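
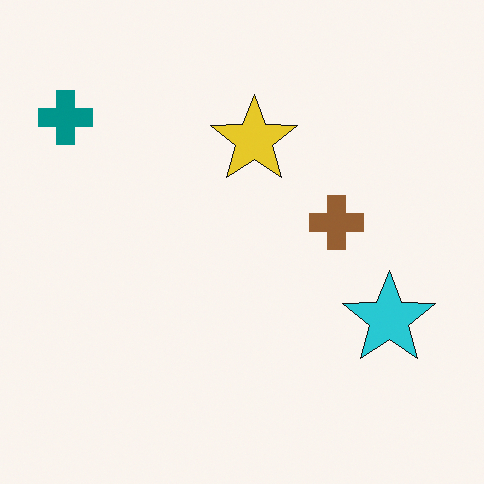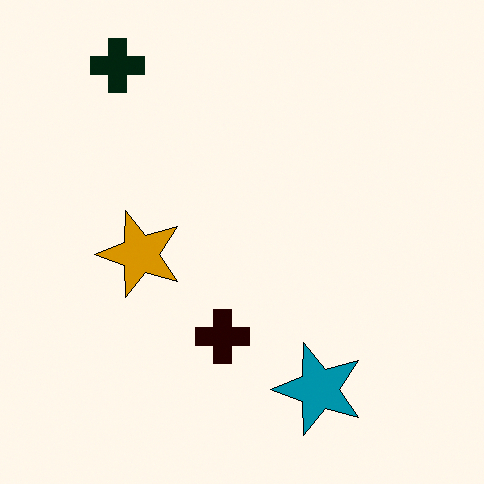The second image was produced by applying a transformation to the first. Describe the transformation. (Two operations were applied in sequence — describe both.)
The second image is the first given much higher contrast, then transposed (reflected across the top-left ↔ bottom-right diagonal).

Tones are pushed away from mid-grey across the whole image — a global contrast change. Shapes have swapped their row and column positions — what was in the top-right is now in the bottom-left — a diagonal reflection.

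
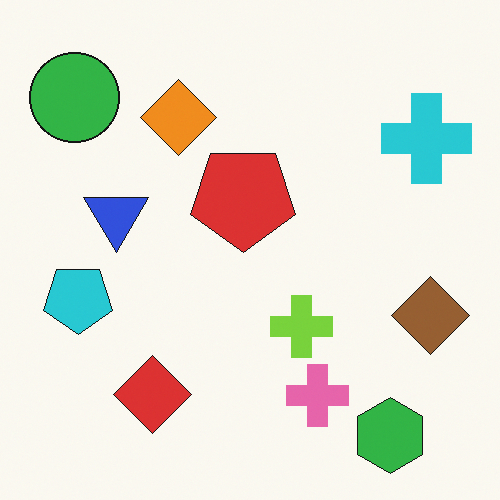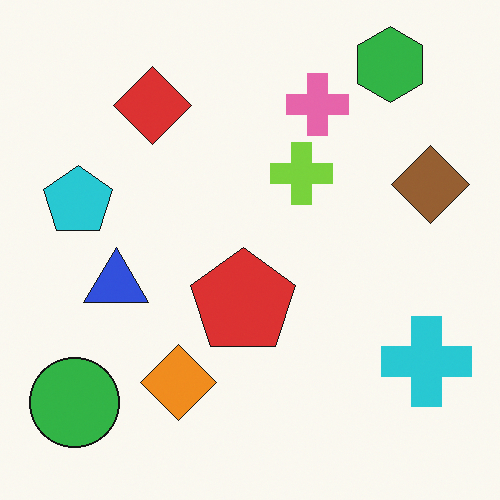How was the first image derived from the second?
The image was flipped vertically (top ↔ bottom).

The green hexagon is in the top-right of the second image and the bottom-right of the first — shapes on opposite sides of the horizontal midline have swapped in a mirror flip.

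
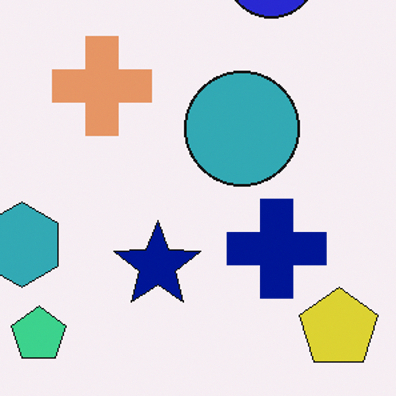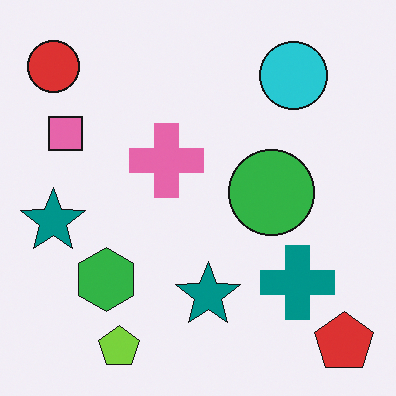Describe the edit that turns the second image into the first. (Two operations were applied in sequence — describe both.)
Cropped slightly and scaled back up, then hue-shifted by a small amount.

The visible shapes are larger and the field of view is narrower; shapes near the original edges may be partly or wholly outside the frame — a crop-and-rescale. Every shape's color has rotated by the same amount around the hue wheel — a uniform hue shift.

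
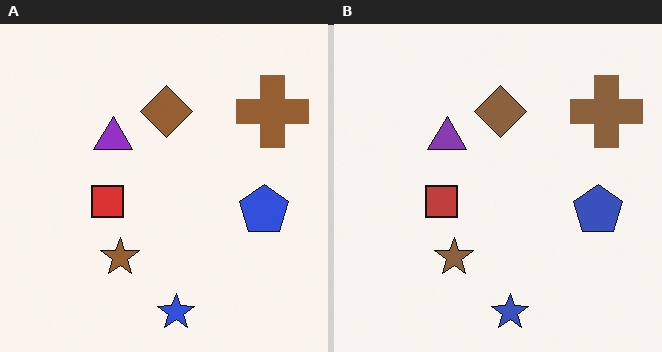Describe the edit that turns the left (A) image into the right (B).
The image was slightly desaturated.

All colors are more muted and greyish — a global saturation change.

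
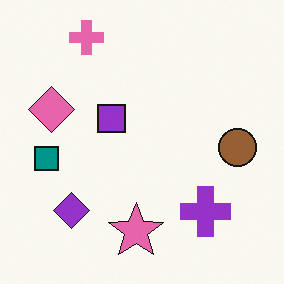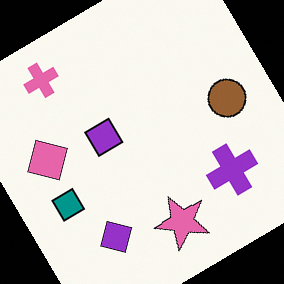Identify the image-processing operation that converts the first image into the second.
The second image is the first rotated counter-clockwise by a large amount — several tens of degrees.

Every shape is tilted by the same angle and the image corners show triangular fill wedges — a whole-image rotation by a non-right angle.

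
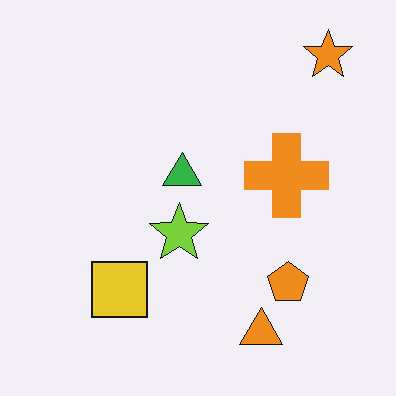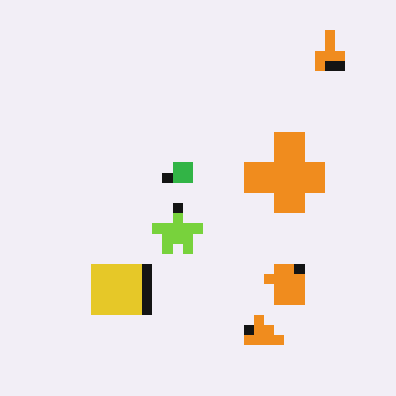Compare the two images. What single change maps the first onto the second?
The image was coarsely pixelated.

Shapes are reduced to large square blocks; fine edges and outlines are lost — a downscale-then-upscale (mosaic) effect.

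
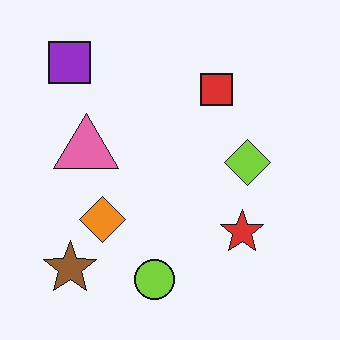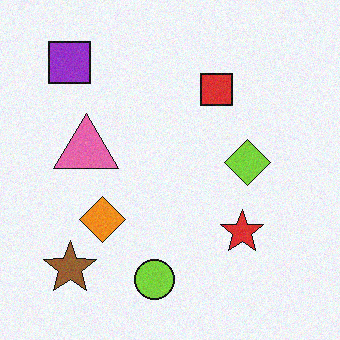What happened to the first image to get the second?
This is the original image degraded with a light layer of grain.

Random speckle covers the whole image, including the flat background.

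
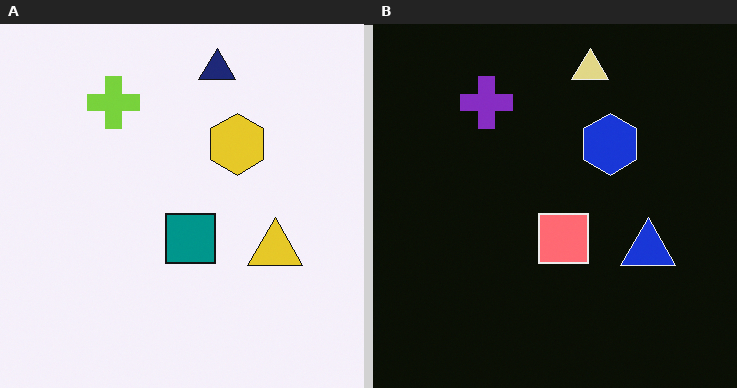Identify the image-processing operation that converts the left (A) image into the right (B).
This is the original image color-inverted (negative).

The light background has become dark and every shape's color is its complement — a photographic negative.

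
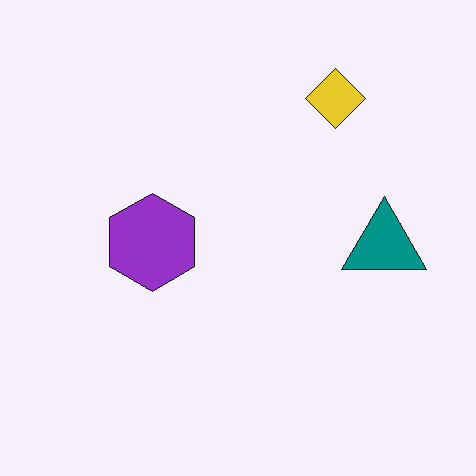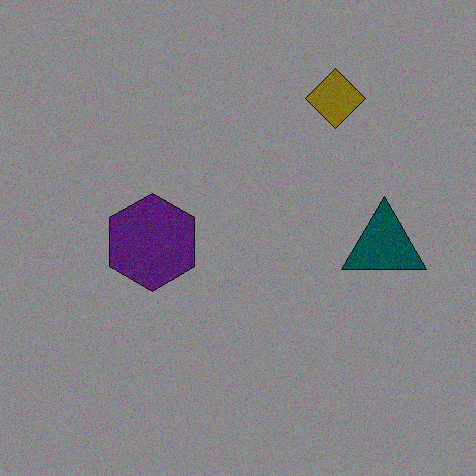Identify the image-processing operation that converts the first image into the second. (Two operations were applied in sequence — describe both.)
Degraded with visible gaussian noise, then noticeably darkened.

Random speckle covers the whole image, including the flat background. Every pixel — background and shapes alike — is uniformly darkened.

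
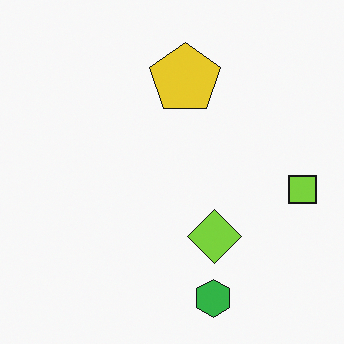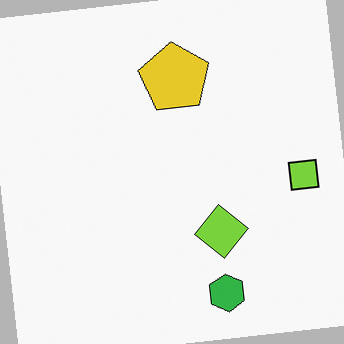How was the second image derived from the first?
The transformation is: rotated counter-clockwise by a small amount.

Every shape is tilted by the same angle and the image corners show triangular fill wedges — a whole-image rotation by a non-right angle.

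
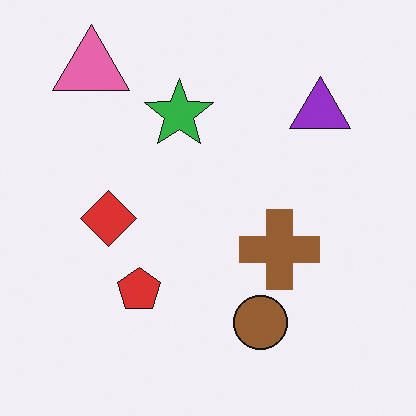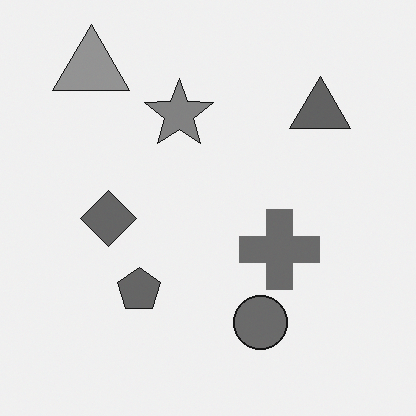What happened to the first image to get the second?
It was converted to grayscale.

All color is removed — every shape is now a shade of grey.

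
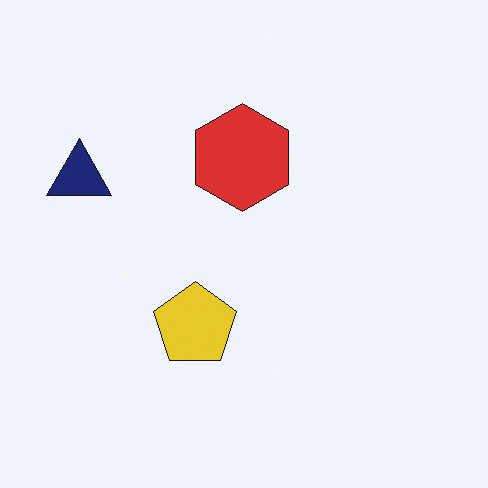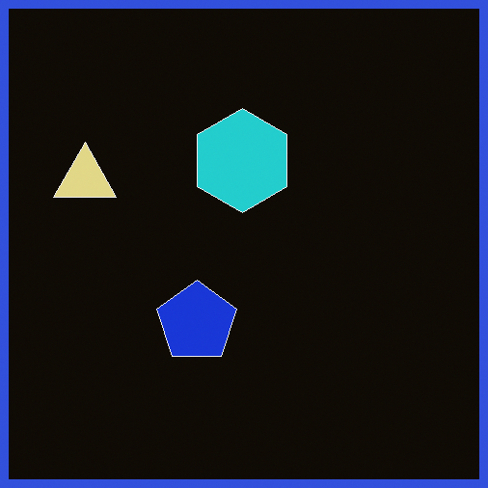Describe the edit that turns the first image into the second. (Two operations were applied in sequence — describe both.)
It was color-inverted (negative), then framed with a blue border.

The light background has become dark and every shape's color is its complement — a photographic negative. A solid blue frame runs around the edge of the second image, with the content slightly shrunk inside it.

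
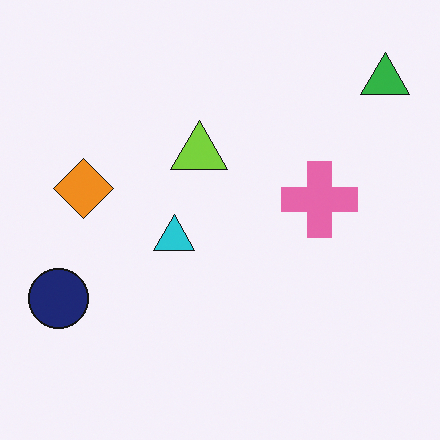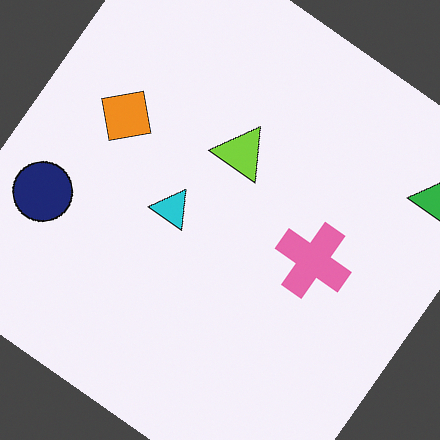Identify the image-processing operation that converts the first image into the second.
The second image is the first rotated clockwise by a large amount — several tens of degrees.

Every shape is tilted by the same angle and the image corners show triangular fill wedges — a whole-image rotation by a non-right angle.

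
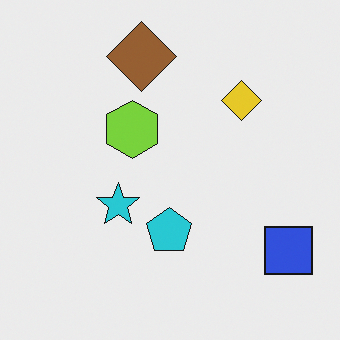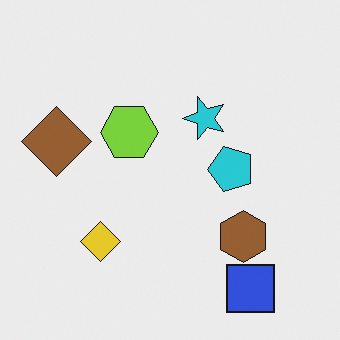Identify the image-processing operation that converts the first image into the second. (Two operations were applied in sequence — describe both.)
The transformation is: transposed (reflected across the top-left ↔ bottom-right diagonal), then overlaid with an additional brown hexagon.

Shapes have swapped their row and column positions — what was in the top-right is now in the bottom-left — a diagonal reflection. A brown hexagon appears in the second image that is absent from the first.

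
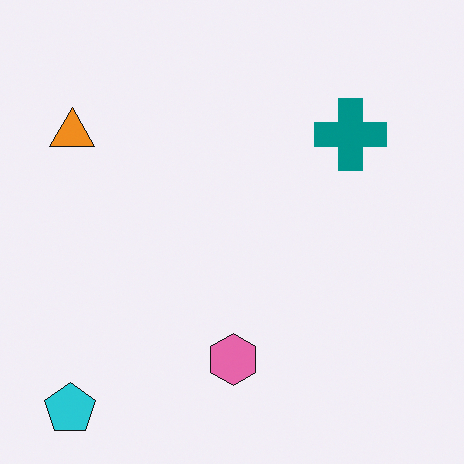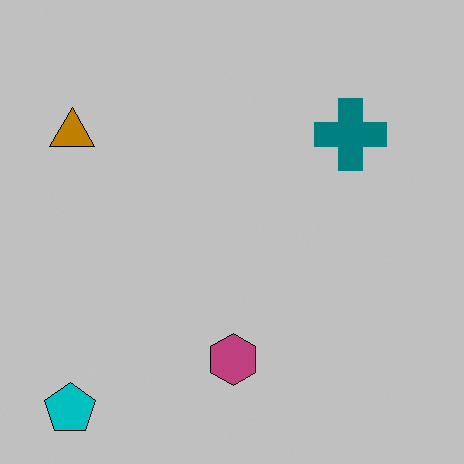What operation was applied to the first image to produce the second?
Aggressively posterized.

Each flat color has snapped to a coarser quantized level — most visibly, the near-white background has dropped to a flat grey.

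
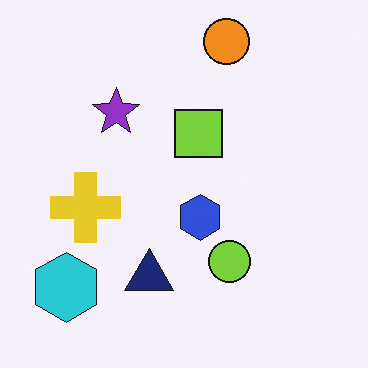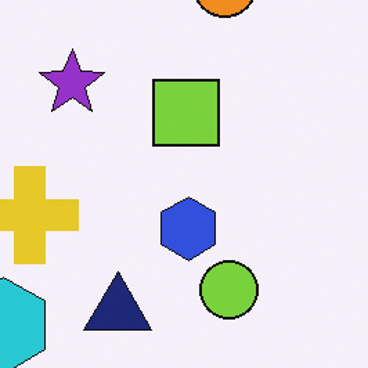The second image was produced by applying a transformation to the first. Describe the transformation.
The transformation is: cropped to a modestly smaller region and rescaled.

The visible shapes are larger and the field of view is narrower; shapes near the original edges may be partly or wholly outside the frame — a crop-and-rescale.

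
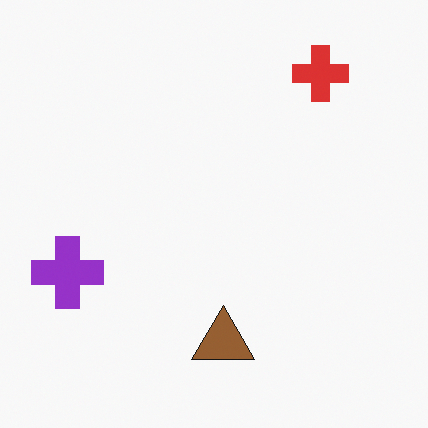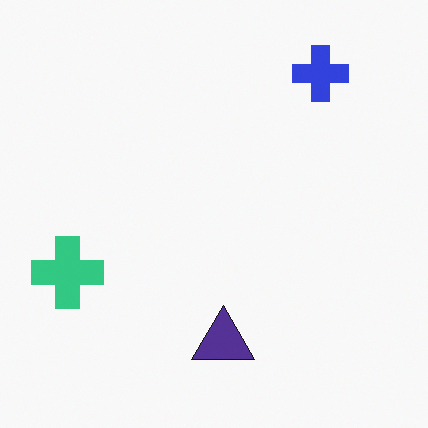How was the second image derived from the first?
It was hue-shifted through roughly half the color wheel.

Every shape's color has rotated by the same amount around the hue wheel — a uniform hue shift.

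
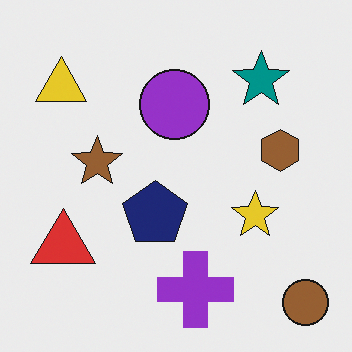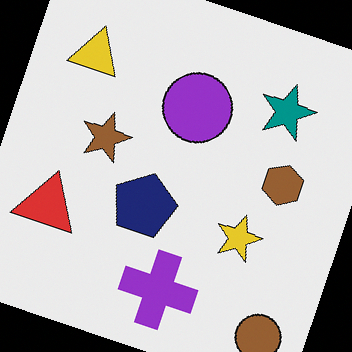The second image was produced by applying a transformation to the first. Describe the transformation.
It was rotated clockwise by a moderate amount.

Every shape is tilted by the same angle and the image corners show triangular fill wedges — a whole-image rotation by a non-right angle.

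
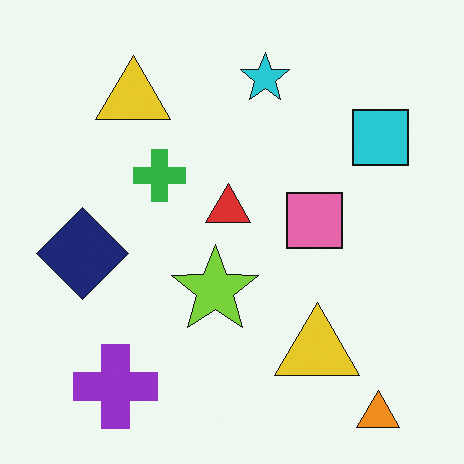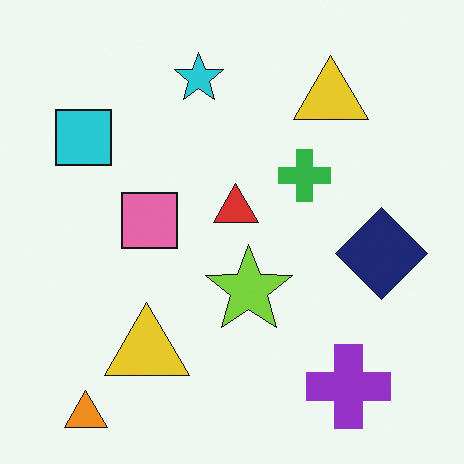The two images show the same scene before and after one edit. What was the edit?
The second image is the first flipped horizontally (left ↔ right).

The navy diamond is in the left of the first image and the right of the second — shapes on opposite sides of the vertical midline have swapped in a mirror flip.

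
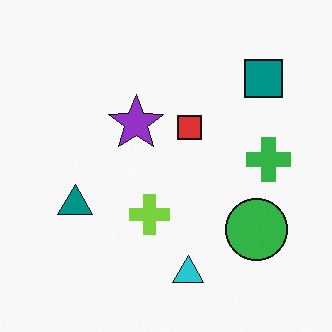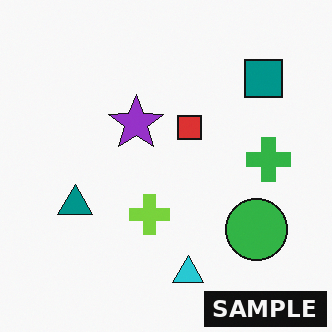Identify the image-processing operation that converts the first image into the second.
The transformation is: watermarked with the text "SAMPLE" in the lower-right corner.

A dark label reading "SAMPLE" appears in the lower-right corner.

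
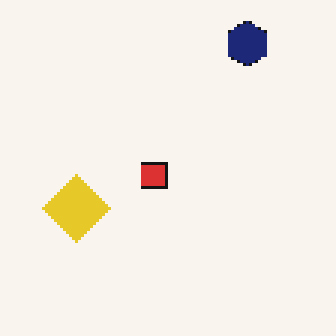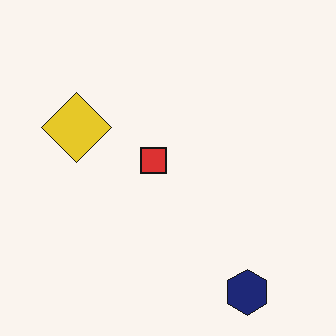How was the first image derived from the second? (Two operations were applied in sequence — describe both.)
The transformation is: lightly pixelated (a mild mosaic effect), then flipped vertically (top ↔ bottom).

Shapes are reduced to large square blocks; fine edges and outlines are lost — a downscale-then-upscale (mosaic) effect. The navy hexagon is in the bottom-right of the second image and the top-right of the first — shapes on opposite sides of the horizontal midline have swapped in a mirror flip.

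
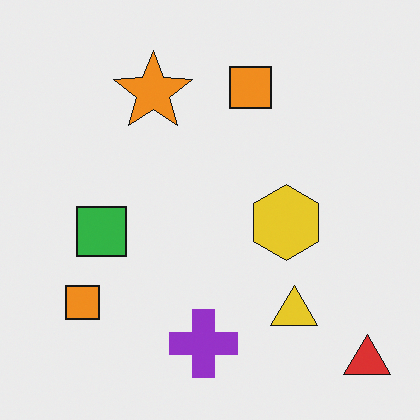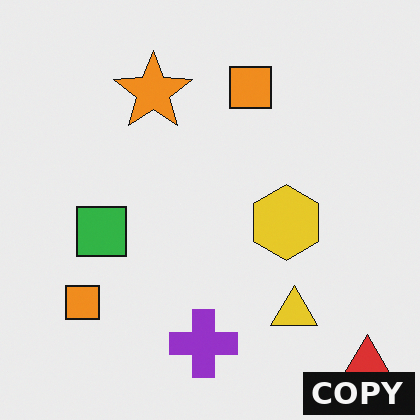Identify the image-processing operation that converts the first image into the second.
The transformation is: watermarked with the text "COPY" in the lower-right corner.

A dark label reading "COPY" appears in the lower-right corner.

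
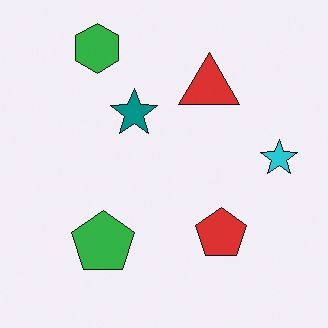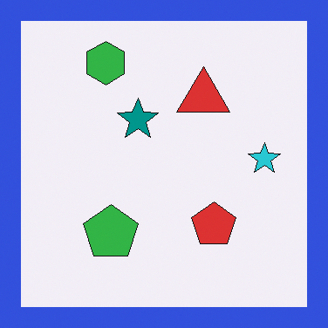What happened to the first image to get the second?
The image was framed with a blue border.

A solid blue frame runs around the edge of the second image, with the content slightly shrunk inside it.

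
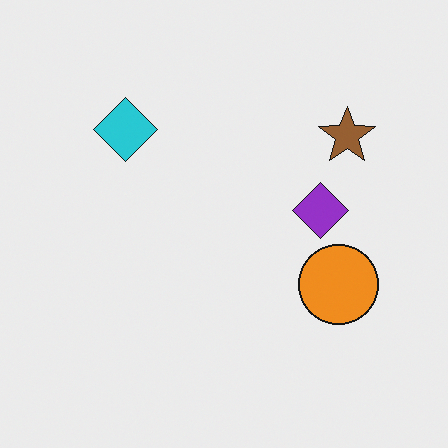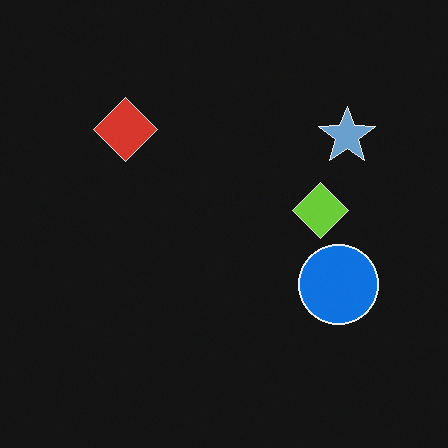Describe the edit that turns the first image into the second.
The second image is the first color-inverted (negative).

The light background has become dark and every shape's color is its complement — a photographic negative.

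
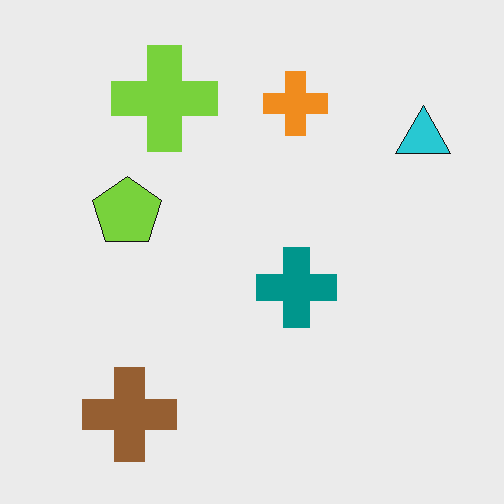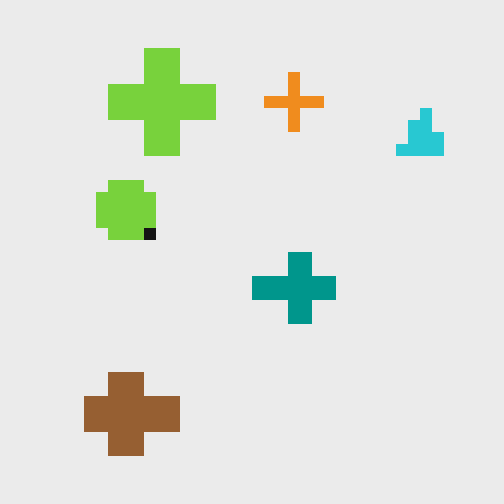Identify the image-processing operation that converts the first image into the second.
This is the original image heavily pixelated into large blocks.

Shapes are reduced to large square blocks; fine edges and outlines are lost — a downscale-then-upscale (mosaic) effect.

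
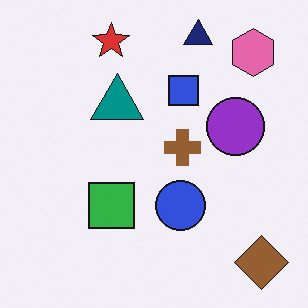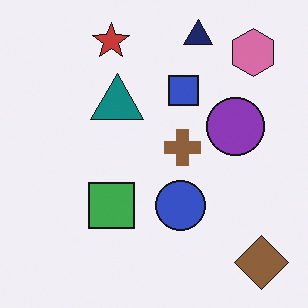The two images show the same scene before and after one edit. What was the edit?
This is the original image slightly desaturated.

All colors are more muted and greyish — a global saturation change.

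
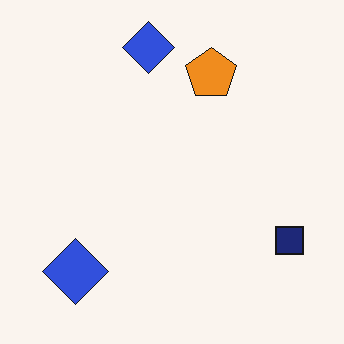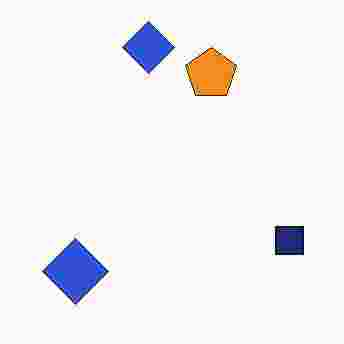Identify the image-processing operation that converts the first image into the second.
Heavily JPEG-compressed with obvious blocking artifacts.

Blocky 8×8 compression artifacts appear around shape edges and the flat background shows ringing — characteristic JPEG degradation.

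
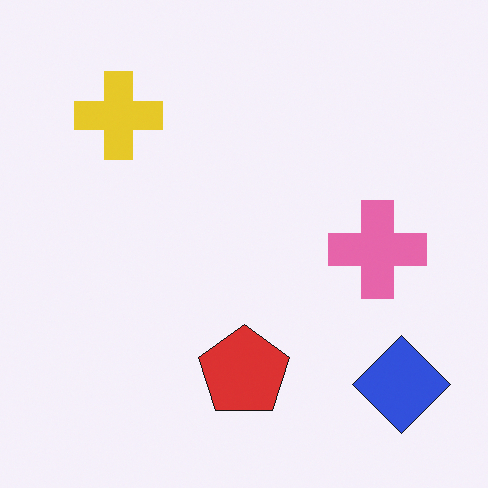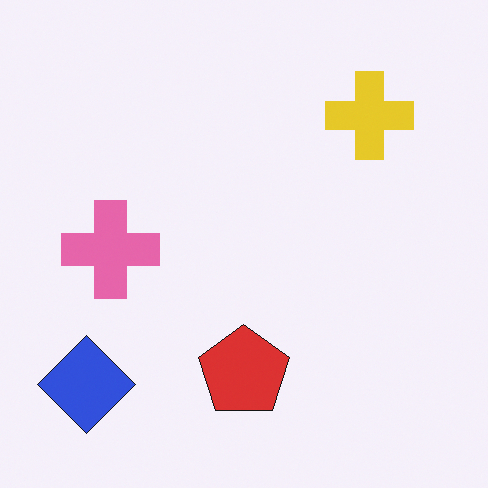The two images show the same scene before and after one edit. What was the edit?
The second image is the first flipped horizontally (left ↔ right).

The blue diamond is in the bottom-right of the first image and the bottom-left of the second — shapes on opposite sides of the vertical midline have swapped in a mirror flip.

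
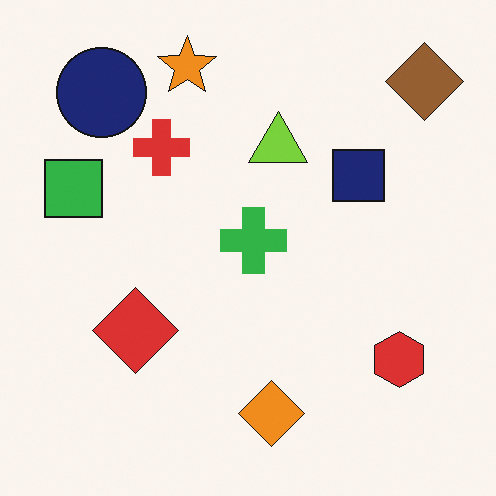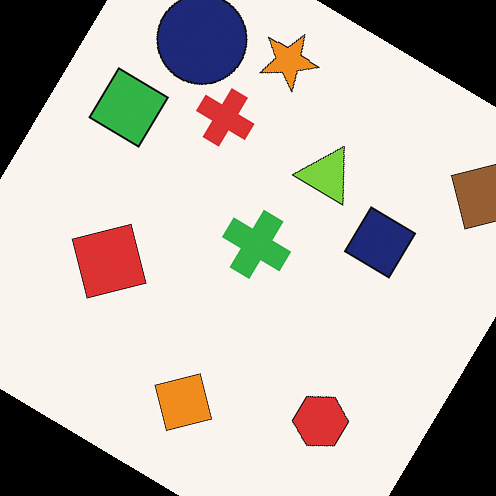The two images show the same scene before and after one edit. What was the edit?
The second image is the first rotated clockwise by a large amount — several tens of degrees.

Every shape is tilted by the same angle and the image corners show triangular fill wedges — a whole-image rotation by a non-right angle.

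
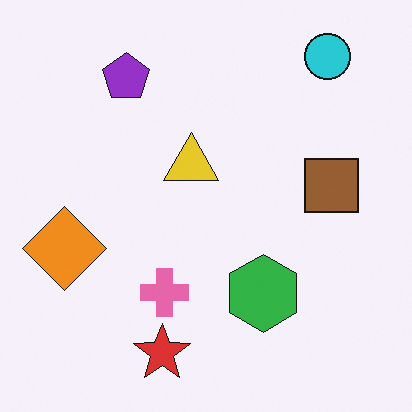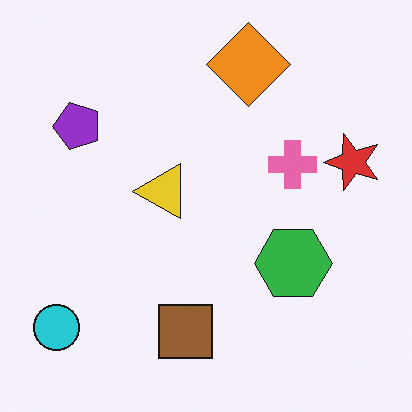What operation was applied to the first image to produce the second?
This is the original image transposed (reflected across the top-left ↔ bottom-right diagonal).

Shapes have swapped their row and column positions — what was in the top-right is now in the bottom-left — a diagonal reflection.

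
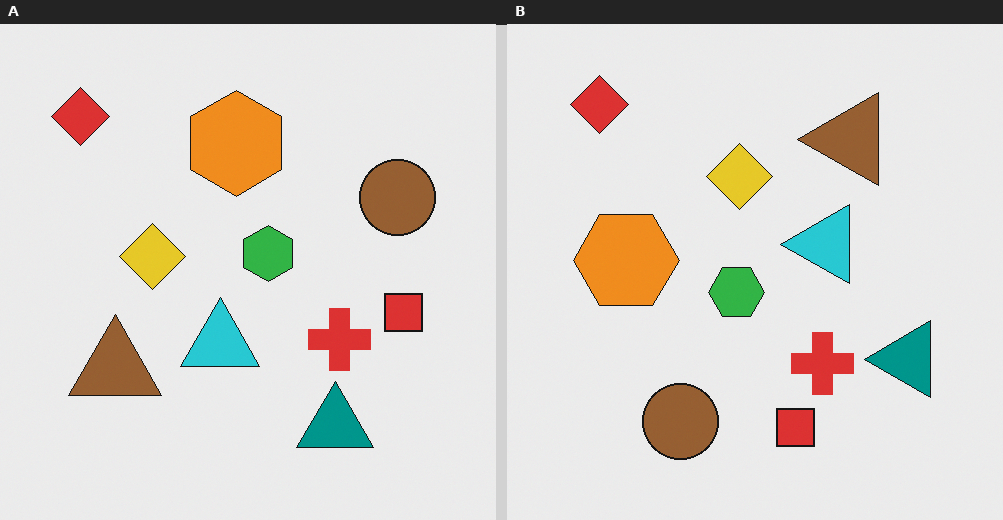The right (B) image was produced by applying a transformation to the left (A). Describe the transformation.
It was transposed (reflected across the top-left ↔ bottom-right diagonal).

Shapes have swapped their row and column positions — what was in the top-right is now in the bottom-left — a diagonal reflection.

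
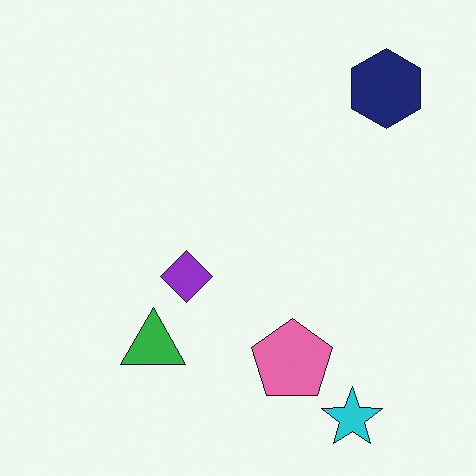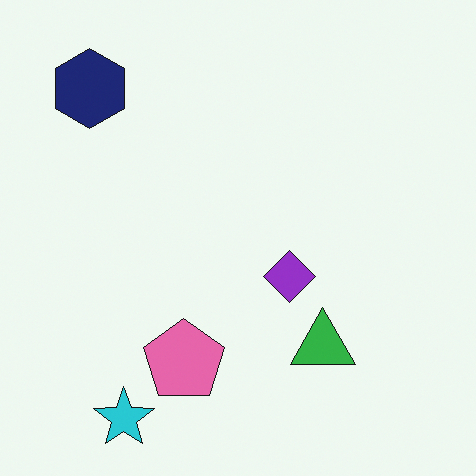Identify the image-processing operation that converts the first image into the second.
It was flipped horizontally (left ↔ right).

The navy hexagon is in the top-right of the first image and the top-left of the second — shapes on opposite sides of the vertical midline have swapped in a mirror flip.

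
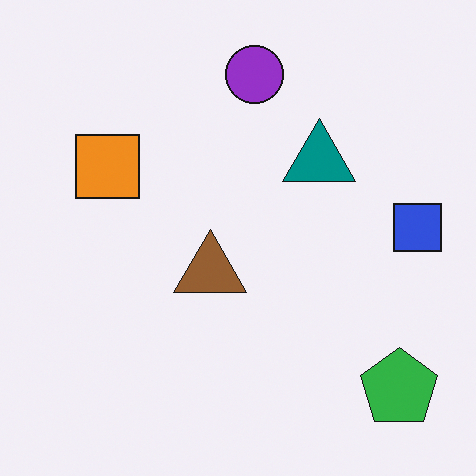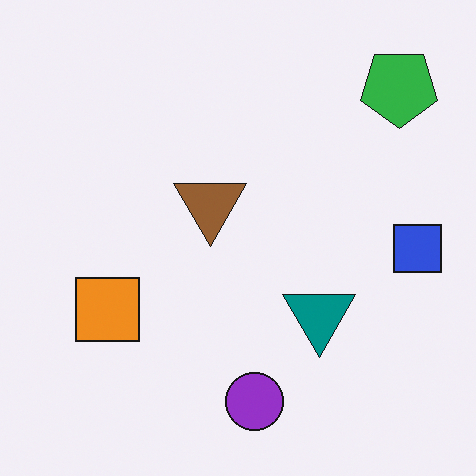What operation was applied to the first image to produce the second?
This is the original image flipped vertically (top ↔ bottom).

The purple circle is in the top of the first image and the bottom of the second — shapes on opposite sides of the horizontal midline have swapped in a mirror flip.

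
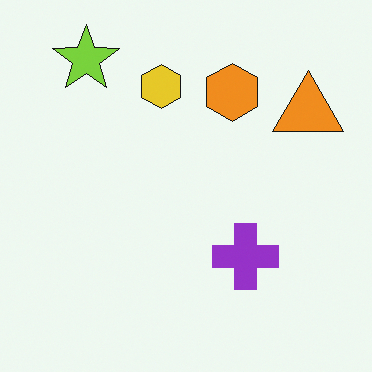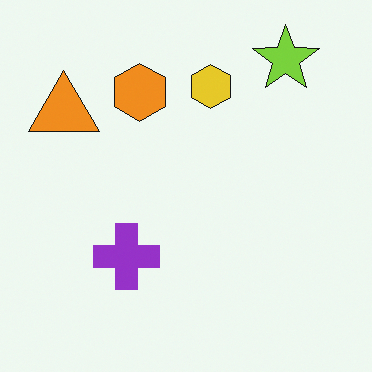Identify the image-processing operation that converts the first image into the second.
Flipped horizontally (left ↔ right).

The orange triangle is in the top-right of the first image and the top-left of the second — shapes on opposite sides of the vertical midline have swapped in a mirror flip.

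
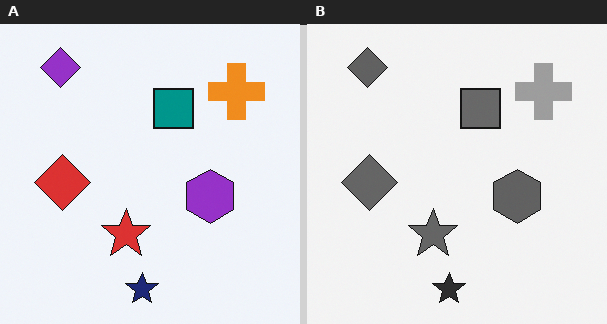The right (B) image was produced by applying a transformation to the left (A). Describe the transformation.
The right (B) image is the left (A) converted to grayscale.

All color is removed — every shape is now a shade of grey.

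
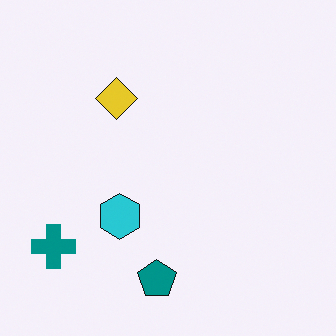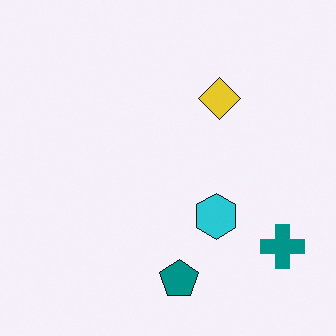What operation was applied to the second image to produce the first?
The transformation is: flipped horizontally (left ↔ right).

The teal cross is in the bottom-right of the second image and the bottom-left of the first — shapes on opposite sides of the vertical midline have swapped in a mirror flip.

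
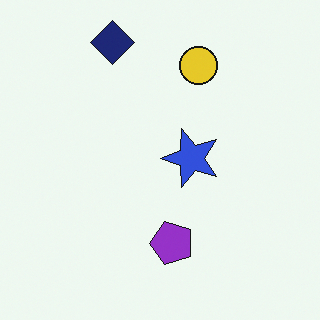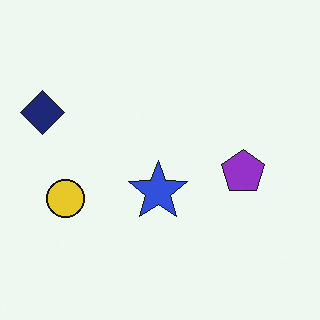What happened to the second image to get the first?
The first image is the second transposed (reflected across the top-left ↔ bottom-right diagonal).

Shapes have swapped their row and column positions — what was in the top-right is now in the bottom-left — a diagonal reflection.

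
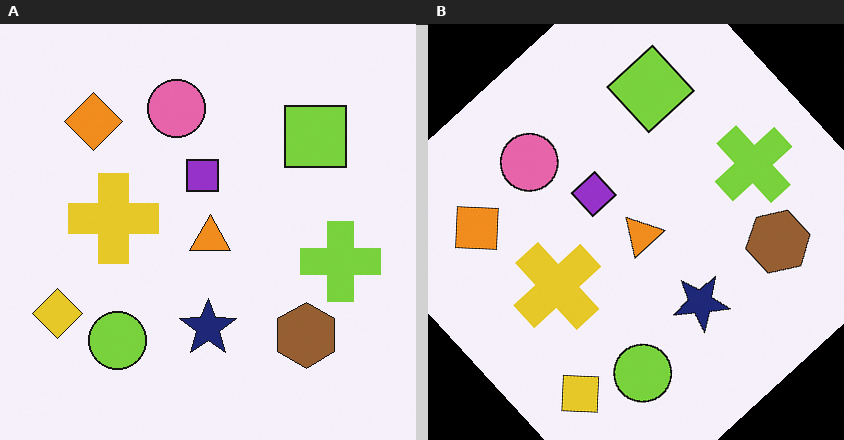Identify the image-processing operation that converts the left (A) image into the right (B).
This is the original image rotated counter-clockwise by a large amount — several tens of degrees.

Every shape is tilted by the same angle and the image corners show triangular fill wedges — a whole-image rotation by a non-right angle.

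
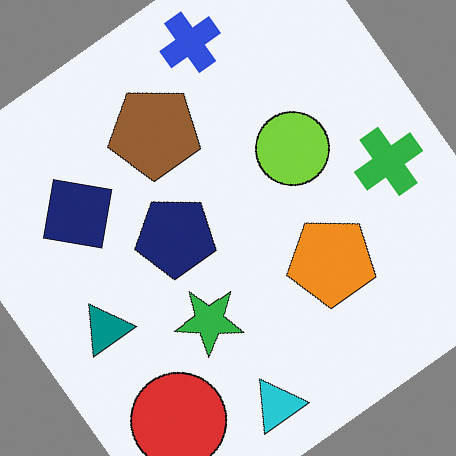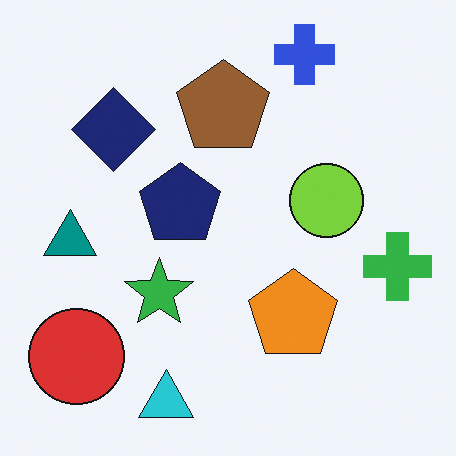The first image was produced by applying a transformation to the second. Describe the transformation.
It was rotated counter-clockwise by a large amount — several tens of degrees.

Every shape is tilted by the same angle and the image corners show triangular fill wedges — a whole-image rotation by a non-right angle.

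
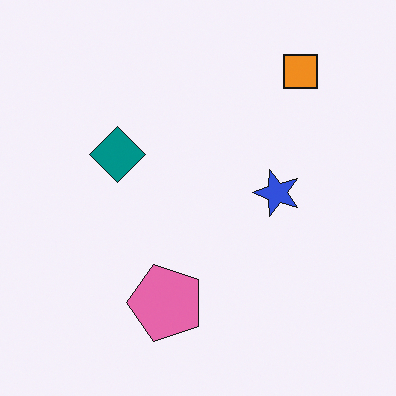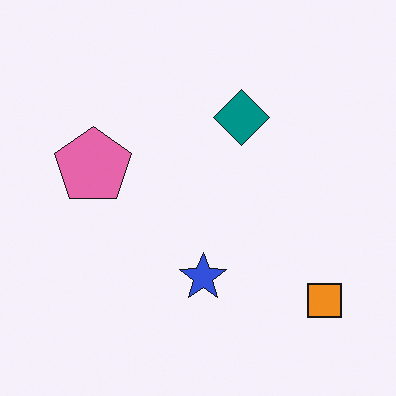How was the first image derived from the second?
The first image is the second rotated 90° counter-clockwise.

The orange square sits in the bottom-right of the second image and the top-right of the first — consistent with a whole-image 90° counter-clockwise rotation.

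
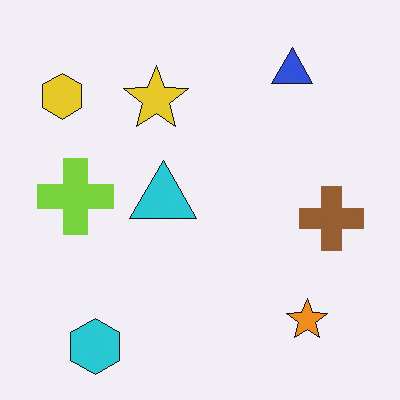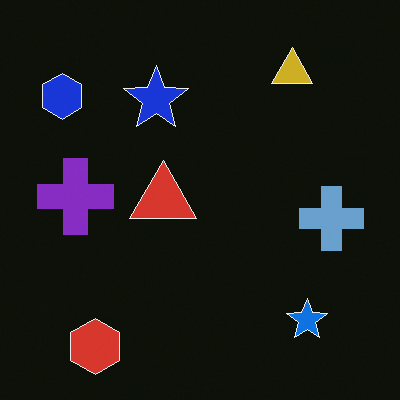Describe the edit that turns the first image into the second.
The transformation is: color-inverted (negative).

The light background has become dark and every shape's color is its complement — a photographic negative.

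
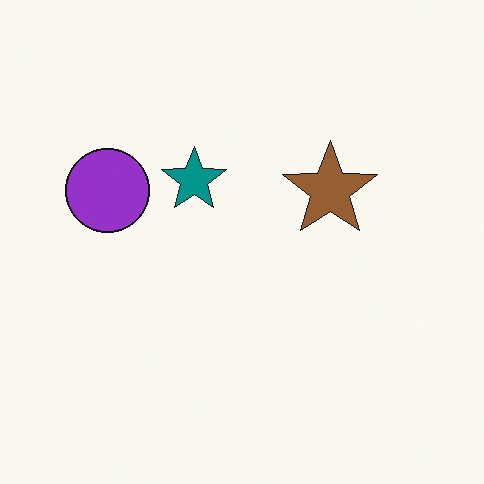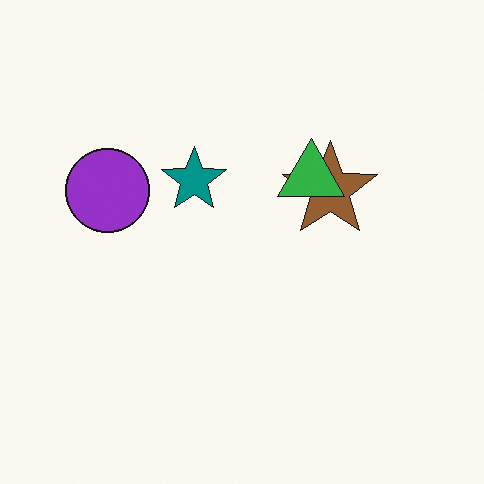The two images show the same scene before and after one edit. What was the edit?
Overlaid with an additional green triangle.

A green triangle appears in the second image that is absent from the first.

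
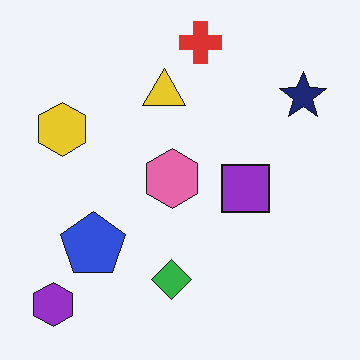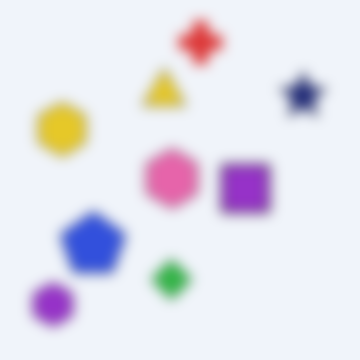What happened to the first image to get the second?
This is the original image heavily blurred.

Shape edges and outlines are uniformly softened across the whole image.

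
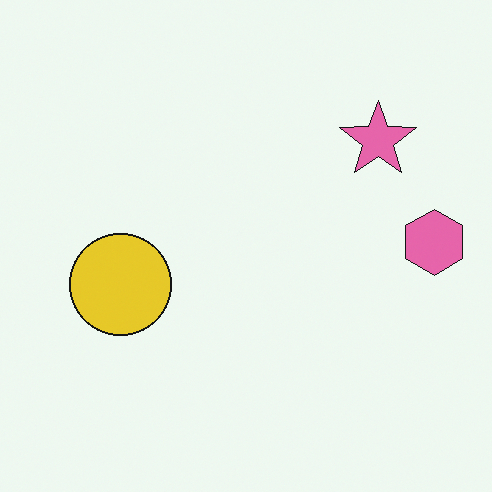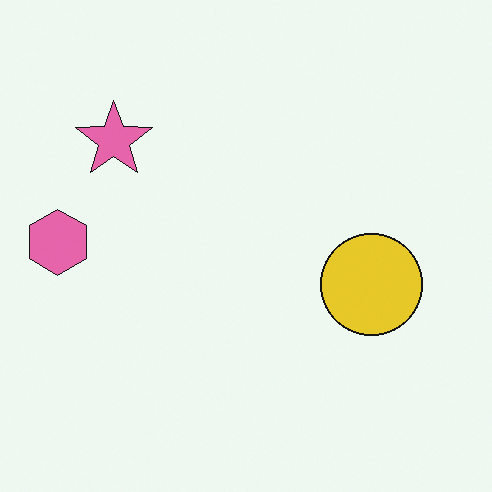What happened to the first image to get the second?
Flipped horizontally (left ↔ right).

The pink hexagon is in the right of the first image and the left of the second — shapes on opposite sides of the vertical midline have swapped in a mirror flip.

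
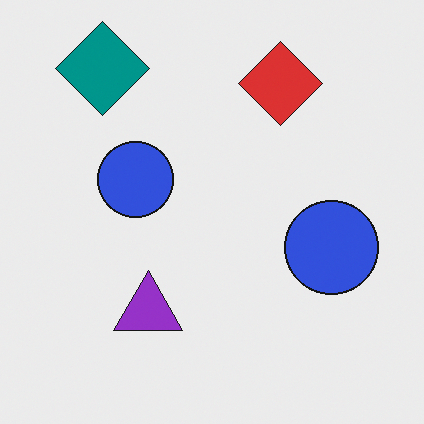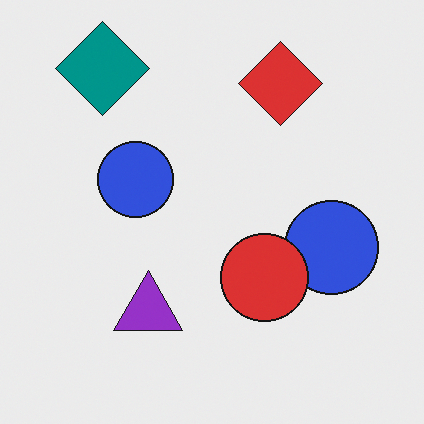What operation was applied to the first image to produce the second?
The transformation is: overlaid with an additional red circle.

A red circle appears in the second image that is absent from the first.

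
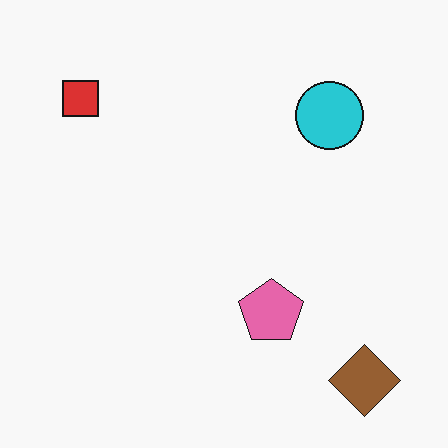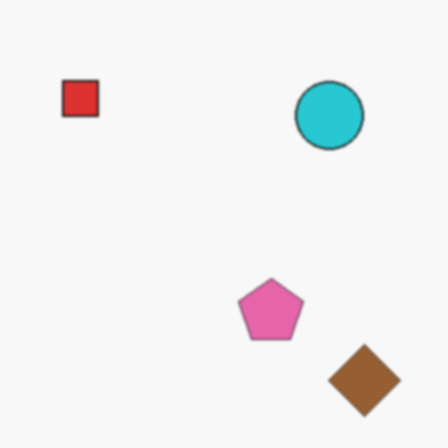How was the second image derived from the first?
The transformation is: lightly blurred.

Shape edges and outlines are uniformly softened across the whole image.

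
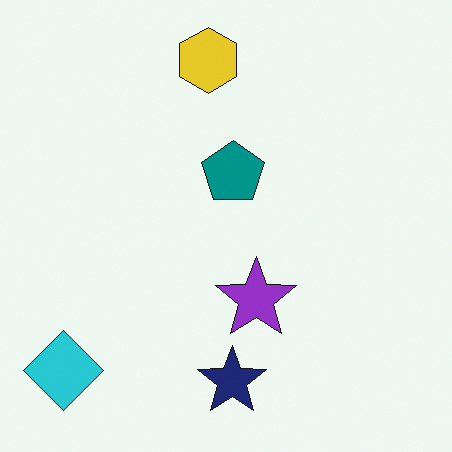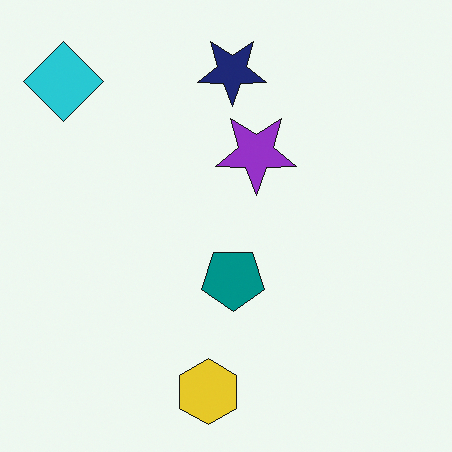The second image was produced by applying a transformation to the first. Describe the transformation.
It was flipped vertically (top ↔ bottom).

The yellow hexagon is in the top of the first image and the bottom of the second — shapes on opposite sides of the horizontal midline have swapped in a mirror flip.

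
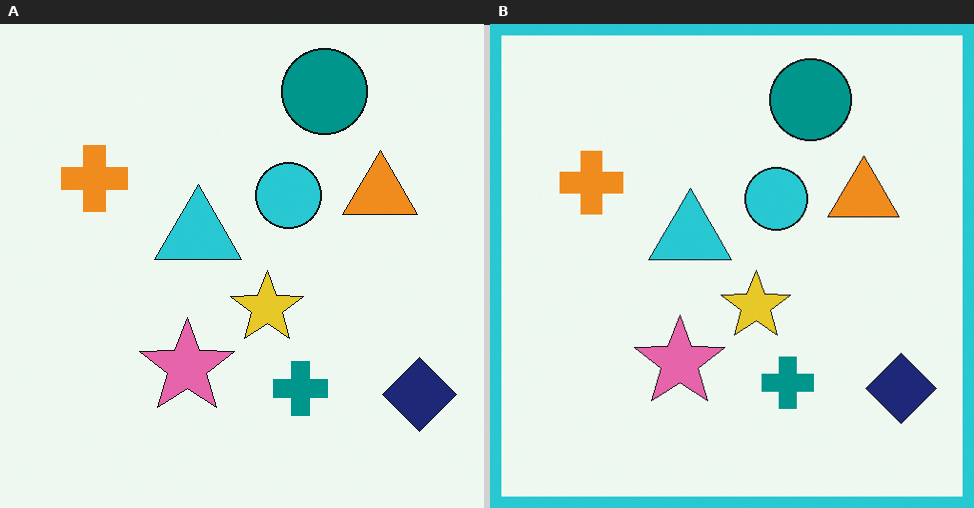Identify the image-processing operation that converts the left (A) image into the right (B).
The right (B) image is the left (A) framed with a cyan border.

A solid cyan frame runs around the edge of the right (B) image, with the content slightly shrunk inside it.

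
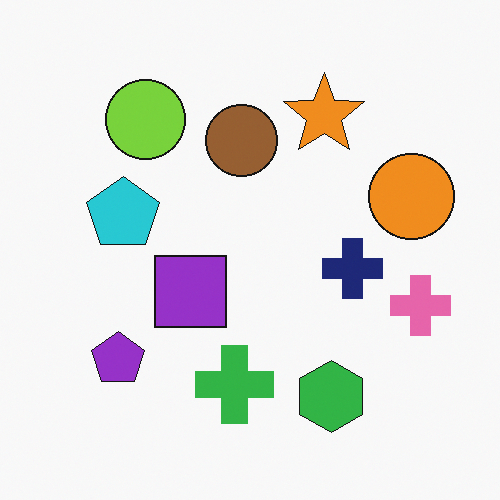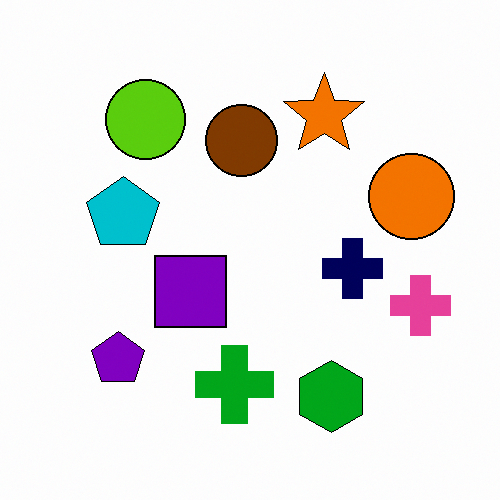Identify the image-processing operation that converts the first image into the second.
It was given slightly increased contrast.

Tones are pushed away from mid-grey across the whole image — a global contrast change.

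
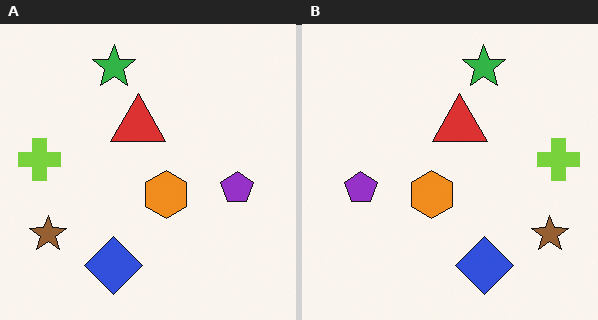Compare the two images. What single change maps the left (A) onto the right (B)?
Flipped horizontally (left ↔ right).

The lime cross is in the left of the left (A) image and the right of the right (B) — shapes on opposite sides of the vertical midline have swapped in a mirror flip.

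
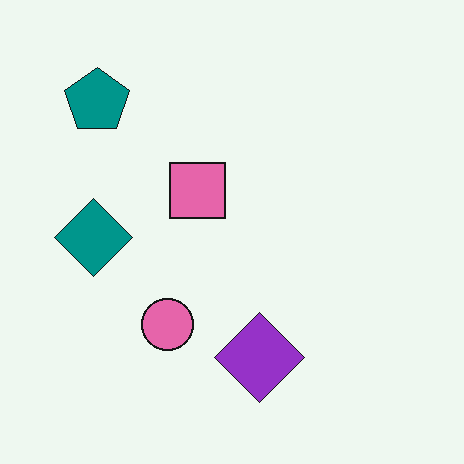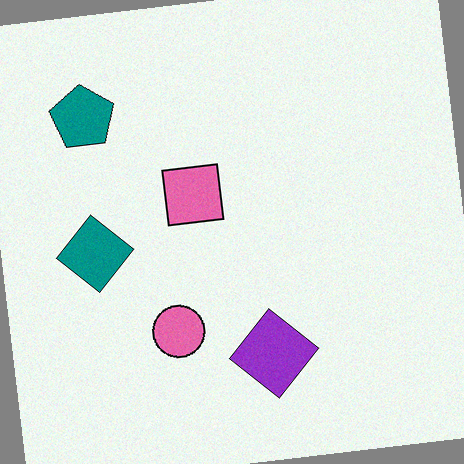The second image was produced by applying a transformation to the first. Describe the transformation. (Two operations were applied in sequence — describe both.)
The image was degraded with subtle gaussian noise, then rotated counter-clockwise by a slight angle.

Random speckle covers the whole image, including the flat background. Every shape is tilted by the same angle and the image corners show triangular fill wedges — a whole-image rotation by a non-right angle.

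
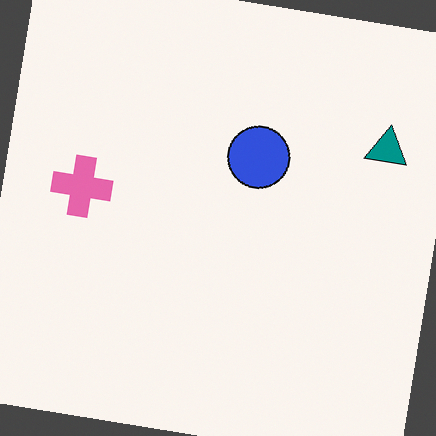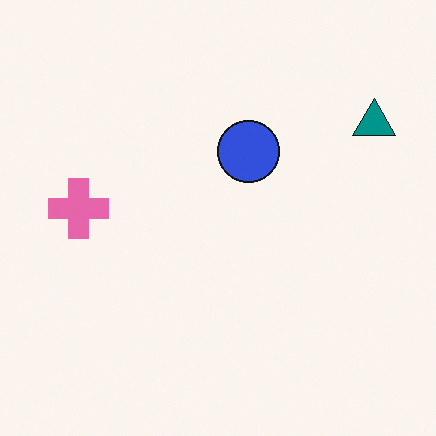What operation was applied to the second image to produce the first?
It was rotated clockwise by a slight angle.

Every shape is tilted by the same angle and the image corners show triangular fill wedges — a whole-image rotation by a non-right angle.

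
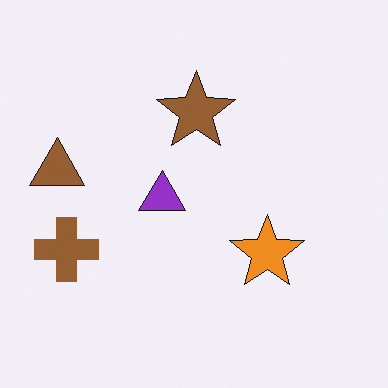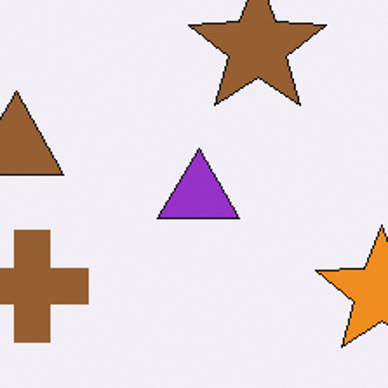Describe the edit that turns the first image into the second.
It was cropped to a noticeably smaller region and rescaled.

The visible shapes are larger and the field of view is narrower; shapes near the original edges may be partly or wholly outside the frame — a crop-and-rescale.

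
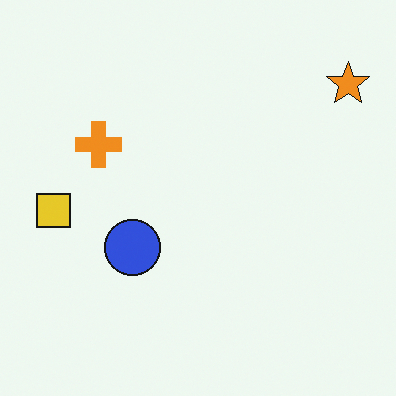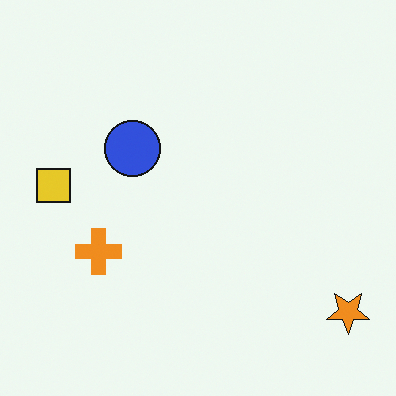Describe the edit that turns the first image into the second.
Flipped vertically (top ↔ bottom).

The orange star is in the top-right of the first image and the bottom-right of the second — shapes on opposite sides of the horizontal midline have swapped in a mirror flip.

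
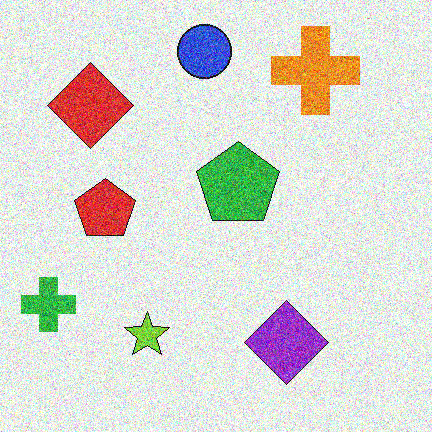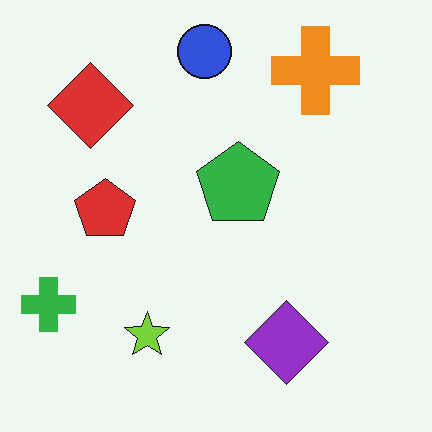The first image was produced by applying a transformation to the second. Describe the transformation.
Degraded with a thick layer of grain.

Random speckle covers the whole image, including the flat background.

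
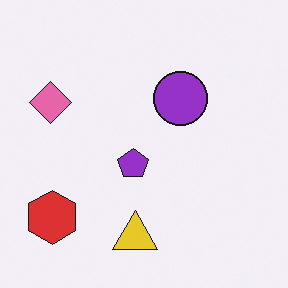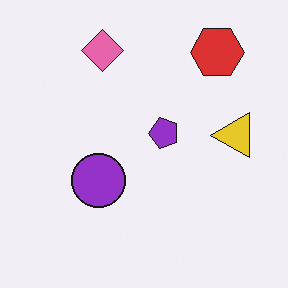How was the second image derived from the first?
This is the original image transposed (reflected across the top-left ↔ bottom-right diagonal).

Shapes have swapped their row and column positions — what was in the top-right is now in the bottom-left — a diagonal reflection.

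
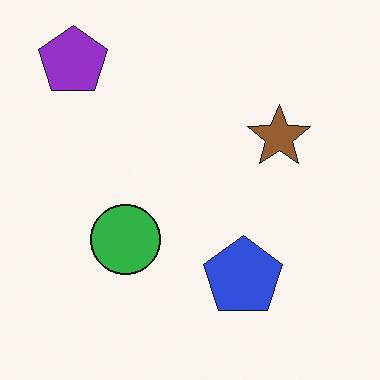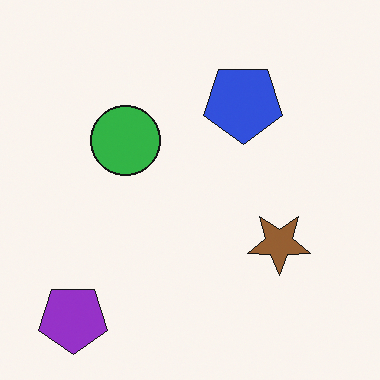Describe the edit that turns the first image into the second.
It was flipped vertically (top ↔ bottom).

The purple pentagon is in the top-left of the first image and the bottom-left of the second — shapes on opposite sides of the horizontal midline have swapped in a mirror flip.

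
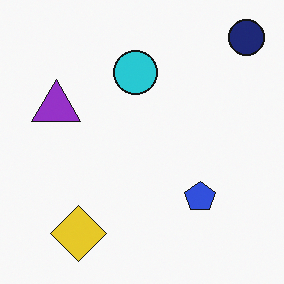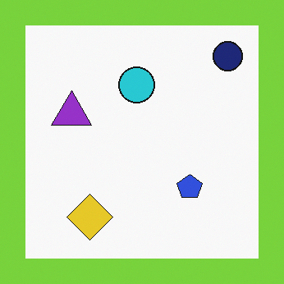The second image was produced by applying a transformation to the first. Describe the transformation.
Framed with a lime border.

A solid lime frame runs around the edge of the second image, with the content slightly shrunk inside it.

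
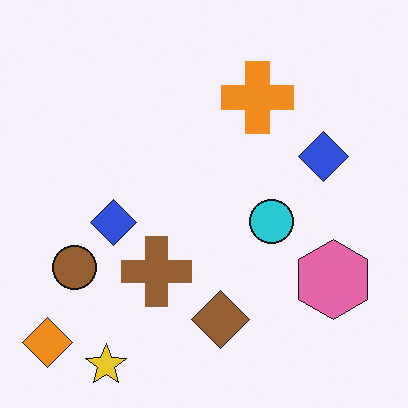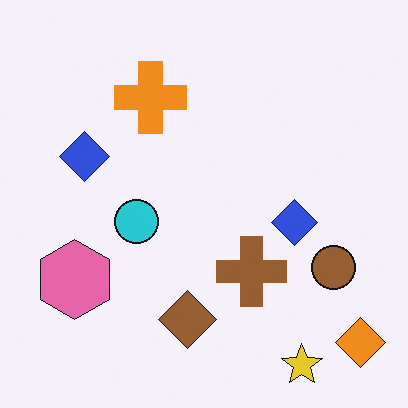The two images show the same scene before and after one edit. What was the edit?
Flipped horizontally (left ↔ right).

The orange diamond is in the bottom-left of the first image and the bottom-right of the second — shapes on opposite sides of the vertical midline have swapped in a mirror flip.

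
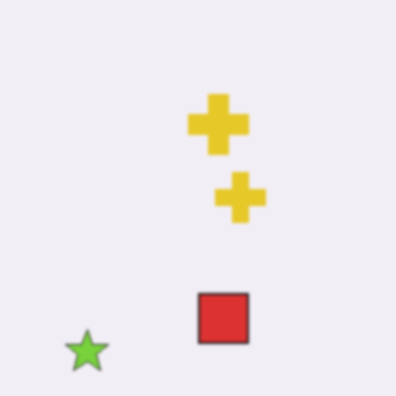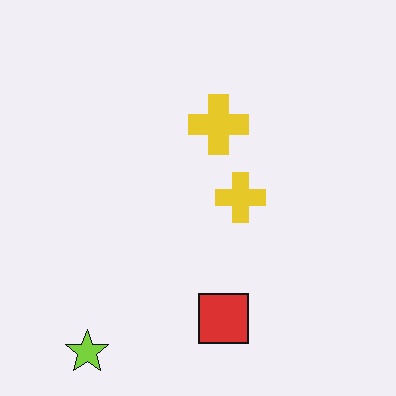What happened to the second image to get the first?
The transformation is: given a subtle gaussian blur.

Shape edges and outlines are uniformly softened across the whole image.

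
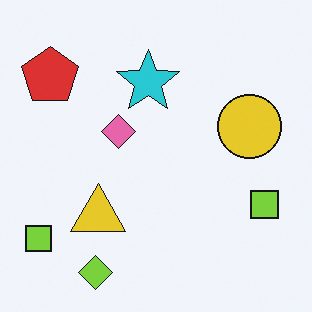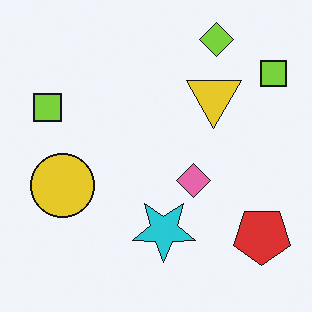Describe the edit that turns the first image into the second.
It was rotated 180°.

The red pentagon sits in the top-left of the first image and the bottom-right of the second — consistent with a whole-image 180° rotation.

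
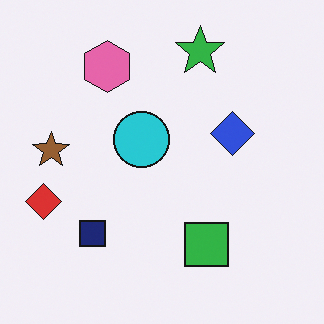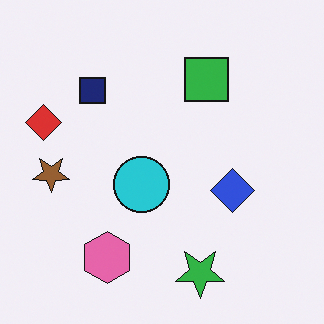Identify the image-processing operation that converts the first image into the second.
Flipped vertically (top ↔ bottom).

The green star is in the top of the first image and the bottom of the second — shapes on opposite sides of the horizontal midline have swapped in a mirror flip.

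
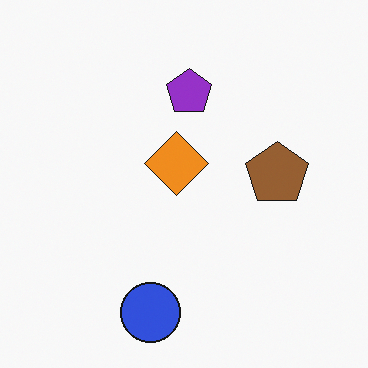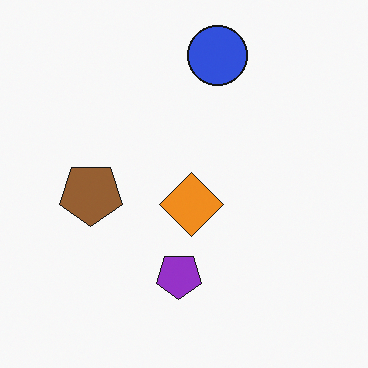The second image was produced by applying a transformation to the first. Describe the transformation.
The image was rotated 180°.

The blue circle sits in the bottom of the first image and the top of the second — consistent with a whole-image 180° rotation.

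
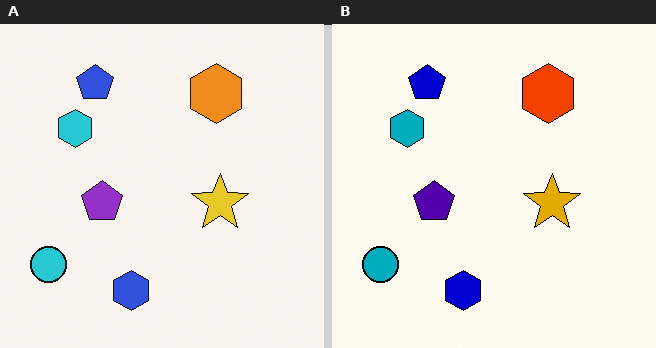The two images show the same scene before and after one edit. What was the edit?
The transformation is: given much higher contrast.

Tones are pushed away from mid-grey across the whole image — a global contrast change.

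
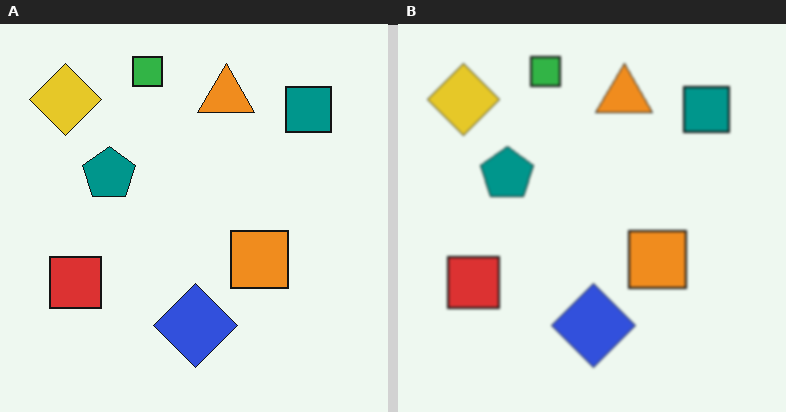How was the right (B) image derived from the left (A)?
This is the original image lightly blurred.

Shape edges and outlines are uniformly softened across the whole image.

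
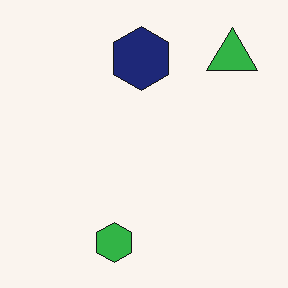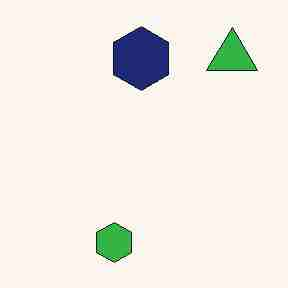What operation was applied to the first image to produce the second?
The transformation is: heavily JPEG-compressed with obvious blocking artifacts.

Blocky 8×8 compression artifacts appear around shape edges and the flat background shows ringing — characteristic JPEG degradation.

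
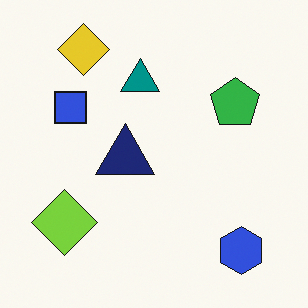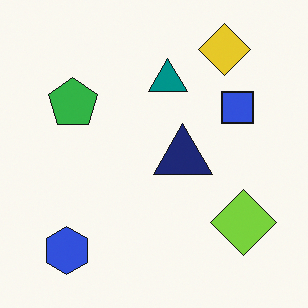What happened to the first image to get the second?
The second image is the first flipped horizontally (left ↔ right).

The lime diamond is in the bottom-left of the first image and the bottom-right of the second — shapes on opposite sides of the vertical midline have swapped in a mirror flip.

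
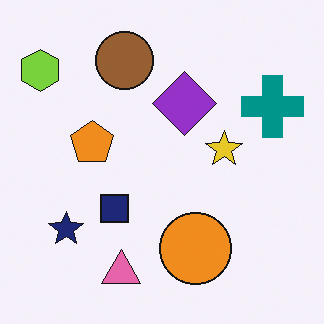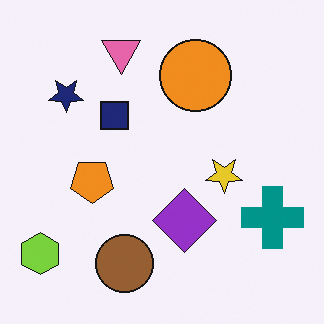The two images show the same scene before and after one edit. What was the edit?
It was flipped vertically (top ↔ bottom).

The pink triangle is in the bottom of the first image and the top of the second — shapes on opposite sides of the horizontal midline have swapped in a mirror flip.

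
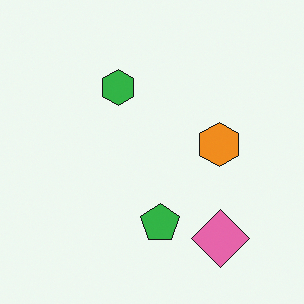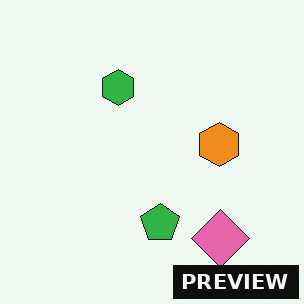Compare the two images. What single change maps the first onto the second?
This is the original image watermarked with the text "PREVIEW" in the lower-right corner.

A dark label reading "PREVIEW" appears in the lower-right corner.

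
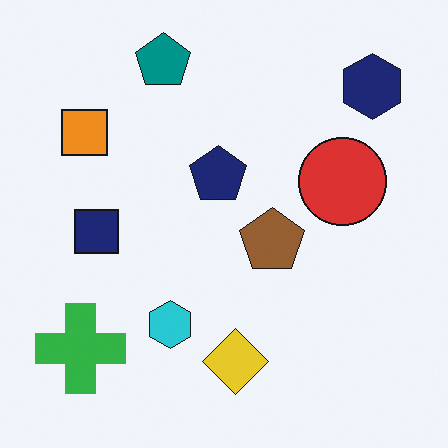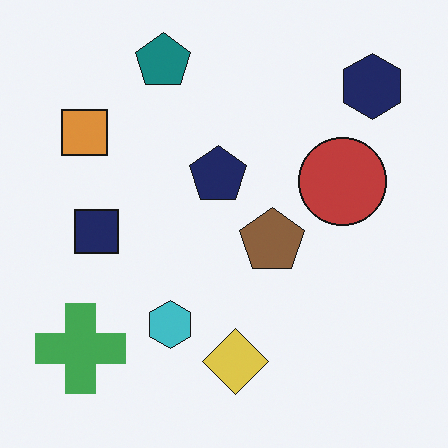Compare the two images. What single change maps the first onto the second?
The second image is the first slightly desaturated.

All colors are more muted and greyish — a global saturation change.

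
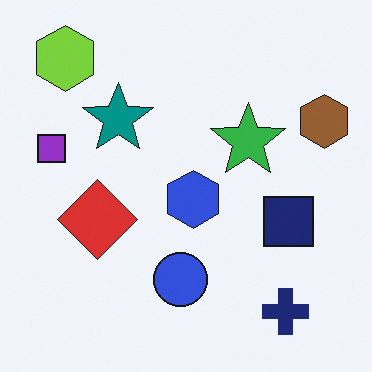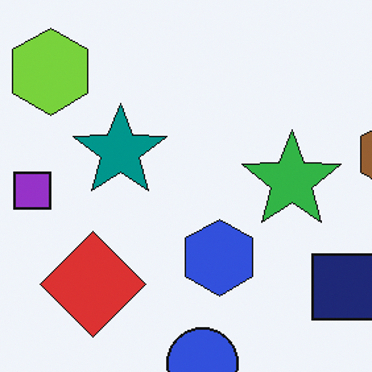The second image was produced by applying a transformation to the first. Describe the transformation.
It was cropped to a modestly smaller region and rescaled.

The visible shapes are larger and the field of view is narrower; shapes near the original edges may be partly or wholly outside the frame — a crop-and-rescale.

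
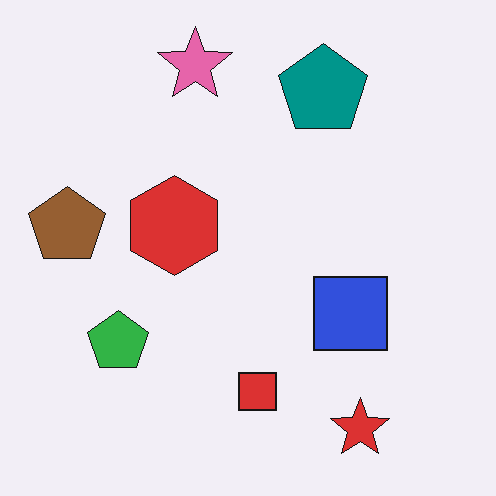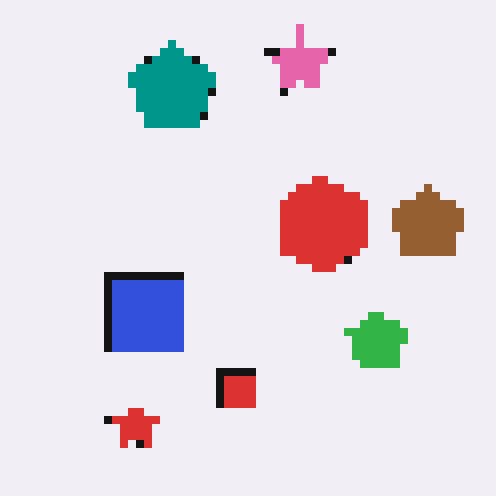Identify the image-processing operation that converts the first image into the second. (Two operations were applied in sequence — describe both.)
This is the original image flipped horizontally (left ↔ right), then pixelated into visible square blocks.

The brown pentagon is in the left of the first image and the right of the second — shapes on opposite sides of the vertical midline have swapped in a mirror flip. Shapes are reduced to large square blocks; fine edges and outlines are lost — a downscale-then-upscale (mosaic) effect.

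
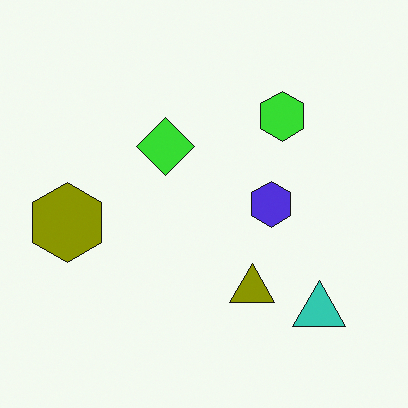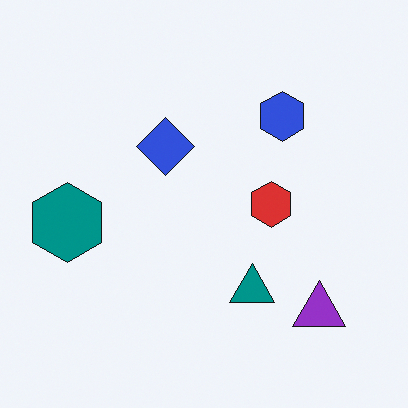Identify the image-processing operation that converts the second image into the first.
The image was hue-shifted by a large amount.

Every shape's color has rotated by the same amount around the hue wheel — a uniform hue shift.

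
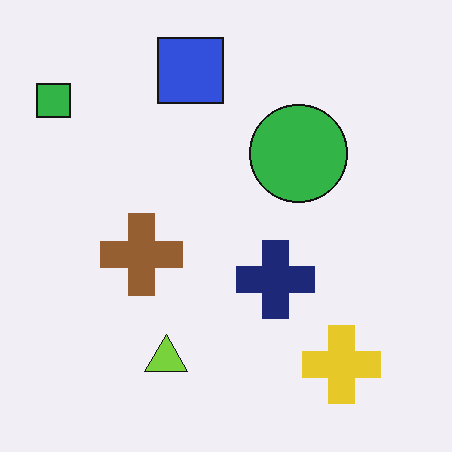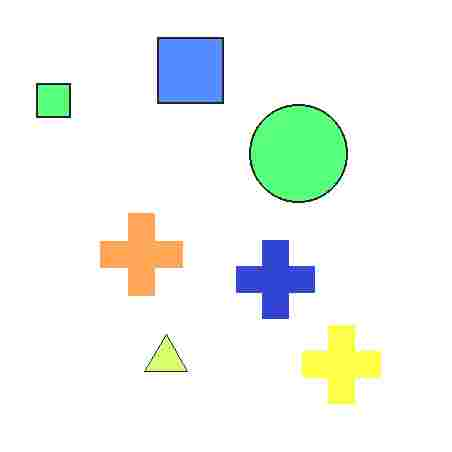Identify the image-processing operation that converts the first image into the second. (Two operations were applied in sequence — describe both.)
The second image is the first noticeably brightened, then heavily JPEG-compressed with obvious blocking artifacts.

Every pixel — background and shapes alike — is uniformly brightened. Blocky 8×8 compression artifacts appear around shape edges and the flat background shows ringing — characteristic JPEG degradation.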